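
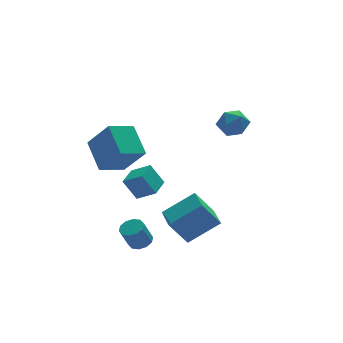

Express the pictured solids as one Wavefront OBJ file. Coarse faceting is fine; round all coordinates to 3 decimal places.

v -2.368 -3.797 -2.536
v -0.828 -3.964 -1.472
v -2.183 -2.38 -2.583
v -0.642 -2.547 -1.518
v -1.498 -3.953 -3.822
v 0.043 -4.12 -2.757
v -1.312 -2.536 -3.868
v 0.228 -2.703 -2.804
v -3.53 -3.3 -3.657
v -3.032 -3.071 -3.413
v -3.511 -3.212 -2.3
v -4.01 -3.44 -2.543
v -3.266 -2.791 -3.478
v -3.746 -2.932 -2.365
v -3.601 -2.706 -3.612
v -4.081 -2.846 -2.499
v -3.909 -2.847 -3.763
v -4.389 -2.988 -2.65
v -4.073 -3.161 -3.873
v -4.552 -3.302 -2.76
v -4.029 -3.528 -3.9
v -4.508 -3.669 -2.787
v -3.794 -3.808 -3.835
v -4.274 -3.949 -2.722
v -3.459 -3.894 -3.701
v -3.939 -4.034 -2.588
v -3.151 -3.752 -3.55
v -3.631 -3.893 -2.437
v -2.988 -3.438 -3.44
v -3.467 -3.579 -2.327
v -3.07 0.837 -0.244
v -3.142 2.412 0.797
v -3.85 1.791 -1.742
v -3.922 3.367 -0.701
v -1.698 1.213 -0.719
v -1.77 2.789 0.322
v -2.478 2.168 -2.217
v -2.55 3.743 -1.176
v 2.202 1.14 1.176
v 2.93 0.892 0.764
v 1.81 -0.212 1.296
v 2.538 -0.46 0.884
v 2.585 -0.12 1.686
v 2.827 0.715 1.613
v 1.913 -0.035 0.447
v 2.155 0.8 0.374
v 2.751 0.166 0.314
v 3.167 0.113 1.079
v 1.573 0.567 0.981
v 1.989 0.514 1.746
v -2.387 0.606 -3.37
v -1.652 -0.048 -2.775
v -2.957 0.967 -2.271
v -2.221 0.313 -1.675
v -1.639 1.527 -3.285
v -0.903 0.873 -2.689
v -2.208 1.888 -2.185
v -1.473 1.234 -1.59
f 2 4 1
f 5 2 1
f 1 4 3
f 3 5 1
f 2 8 4
f 6 2 5
f 6 8 2
f 4 8 3
f 7 5 3
f 3 8 7
f 7 6 5
f 8 6 7
f 10 9 13
f 10 13 11
f 11 13 14
f 11 14 12
f 13 9 15
f 13 15 14
f 14 15 16
f 14 16 12
f 15 9 17
f 15 17 16
f 16 17 18
f 16 18 12
f 17 9 19
f 17 19 18
f 18 19 20
f 18 20 12
f 19 9 21
f 19 21 20
f 20 21 22
f 20 22 12
f 21 9 23
f 21 23 22
f 22 23 24
f 22 24 12
f 23 9 25
f 23 25 24
f 24 25 26
f 24 26 12
f 25 9 27
f 25 27 26
f 26 27 28
f 26 28 12
f 27 9 29
f 27 29 28
f 28 29 30
f 28 30 12
f 29 9 10
f 29 10 30
f 30 10 11
f 30 11 12
f 32 34 31
f 35 32 31
f 31 34 33
f 33 35 31
f 32 38 34
f 36 32 35
f 36 38 32
f 34 38 33
f 37 35 33
f 33 38 37
f 37 36 35
f 38 36 37
f 39 50 44
f 39 44 40
f 39 40 46
f 39 46 49
f 39 49 50
f 40 44 48
f 44 50 43
f 50 49 41
f 49 46 45
f 46 40 47
f 42 48 43
f 42 43 41
f 42 41 45
f 42 45 47
f 42 47 48
f 43 48 44
f 41 43 50
f 45 41 49
f 47 45 46
f 48 47 40
f 52 54 51
f 55 52 51
f 51 54 53
f 53 55 51
f 52 58 54
f 56 52 55
f 56 58 52
f 54 58 53
f 57 55 53
f 53 58 57
f 57 56 55
f 58 56 57



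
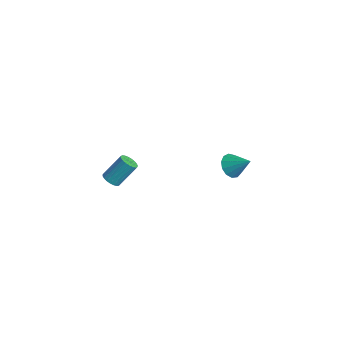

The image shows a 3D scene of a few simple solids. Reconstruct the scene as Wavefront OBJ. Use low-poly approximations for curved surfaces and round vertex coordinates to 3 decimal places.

v 2.945 3.707 -4.198
v 3.41 3.052 -4.299
v 3.935 4.273 -3.302
v 3.534 3.349 -4.623
v 3.47 3.759 -4.812
v 3.24 4.153 -4.806
v 2.916 4.406 -4.607
v 2.601 4.436 -4.278
v 2.395 4.235 -3.924
v 2.364 3.867 -3.656
v 2.517 3.448 -3.561
v 2.806 3.111 -3.667
v 3.139 2.963 -3.943
v 3.423 -4.065 -1.398
v 3.684 -4.46 -1.118
v 3.877 -3.471 0.098
v 3.617 -3.075 -0.182
v 3.857 -4.358 -1.229
v 4.05 -3.369 -0.012
v 3.954 -4.205 -1.368
v 4.147 -3.216 -0.151
v 3.96 -4.028 -1.513
v 4.153 -3.039 -0.296
v 3.873 -3.858 -1.638
v 4.066 -2.869 -0.421
v 3.709 -3.723 -1.722
v 3.902 -2.734 -0.505
v 3.495 -3.647 -1.749
v 3.688 -2.658 -0.532
v 3.268 -3.643 -1.716
v 3.461 -2.654 -0.499
v 3.069 -3.713 -1.628
v 3.262 -2.723 -0.411
v 2.931 -3.843 -1.501
v 3.124 -2.853 -0.284
v 2.878 -4.011 -1.355
v 3.071 -3.022 -0.138
v 2.919 -4.189 -1.217
v 3.112 -3.2 -0.001
v 3.048 -4.345 -1.111
v 3.241 -3.356 0.106
v 3.241 -4.453 -1.054
v 3.434 -3.464 0.163
v 3.466 -4.493 -1.057
v 3.66 -3.504 0.16
f 2 1 4
f 2 4 3
f 4 1 5
f 4 5 3
f 5 1 6
f 5 6 3
f 6 1 7
f 6 7 3
f 7 1 8
f 7 8 3
f 8 1 9
f 8 9 3
f 9 1 10
f 9 10 3
f 10 1 11
f 10 11 3
f 11 1 12
f 11 12 3
f 12 1 13
f 12 13 3
f 13 1 2
f 13 2 3
f 15 14 18
f 15 18 16
f 16 18 19
f 16 19 17
f 18 14 20
f 18 20 19
f 19 20 21
f 19 21 17
f 20 14 22
f 20 22 21
f 21 22 23
f 21 23 17
f 22 14 24
f 22 24 23
f 23 24 25
f 23 25 17
f 24 14 26
f 24 26 25
f 25 26 27
f 25 27 17
f 26 14 28
f 26 28 27
f 27 28 29
f 27 29 17
f 28 14 30
f 28 30 29
f 29 30 31
f 29 31 17
f 30 14 32
f 30 32 31
f 31 32 33
f 31 33 17
f 32 14 34
f 32 34 33
f 33 34 35
f 33 35 17
f 34 14 36
f 34 36 35
f 35 36 37
f 35 37 17
f 36 14 38
f 36 38 37
f 37 38 39
f 37 39 17
f 38 14 40
f 38 40 39
f 39 40 41
f 39 41 17
f 40 14 42
f 40 42 41
f 41 42 43
f 41 43 17
f 42 14 44
f 42 44 43
f 43 44 45
f 43 45 17
f 44 14 15
f 44 15 45
f 45 15 16
f 45 16 17



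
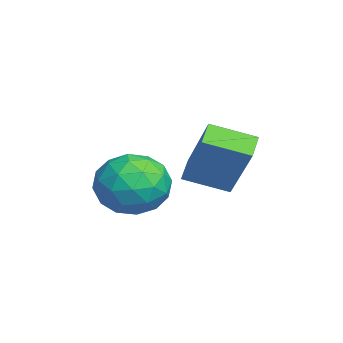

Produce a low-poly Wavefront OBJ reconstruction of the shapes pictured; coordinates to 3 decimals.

v -0.304 2.106 1.114
v 0.651 2.478 0.797
v 0.449 0.642 1.663
v 1.404 1.014 1.346
v 0.904 1.463 2.182
v 0.438 2.368 1.843
v 0.662 0.752 0.617
v 0.196 1.657 0.278
v 1.247 1.642 0.49
v 1.397 2.081 1.457
v -0.297 1.039 1.003
v -0.147 1.478 1.97
v 0.107 2.421 0.908
v 0.993 0.699 1.552
v 0.699 0.963 2.044
v 1.26 1.182 1.857
v -0.018 2.356 1.522
v 0.544 2.574 1.336
v 0.692 1.978 2.15
v 0.556 0.546 1.124
v 1.118 0.764 0.938
v -0.16 1.938 0.603
v 0.401 2.157 0.416
v 0.408 1.142 0.31
v 1.019 2.148 0.541
v 1.462 1.287 0.863
v 1.025 1.133 0.435
v 0.752 1.665 0.236
v 1.107 2.406 1.109
v 1.55 1.545 1.431
v 1.256 1.809 1.923
v 0.982 2.341 1.724
v 1.458 1.914 0.929
v -0.45 1.575 1.029
v -0.007 0.714 1.351
v 0.118 0.779 0.736
v -0.156 1.311 0.537
v -0.362 1.833 1.597
v 0.081 0.972 1.919
v 0.348 1.455 2.224
v 0.075 1.987 2.025
v -0.358 1.206 1.531
v -0.82 4.184 0.346
v -0.975 2.888 0.794
v -1.524 4.407 0.747
v -1.679 3.111 1.195
v 0.319 4.649 2.085
v 0.164 3.353 2.533
v -0.385 4.872 2.486
v -0.54 3.576 2.934
f 1 38 17
f 38 12 41
f 17 41 6
f 38 41 17
f 1 17 13
f 17 6 18
f 13 18 2
f 17 18 13
f 1 13 22
f 13 2 23
f 22 23 8
f 13 23 22
f 1 22 34
f 22 8 37
f 34 37 11
f 22 37 34
f 1 34 38
f 34 11 42
f 38 42 12
f 34 42 38
f 2 18 29
f 18 6 32
f 29 32 10
f 18 32 29
f 6 41 19
f 41 12 40
f 19 40 5
f 41 40 19
f 12 42 39
f 42 11 35
f 39 35 3
f 42 35 39
f 11 37 36
f 37 8 24
f 36 24 7
f 37 24 36
f 8 23 28
f 23 2 25
f 28 25 9
f 23 25 28
f 4 30 16
f 30 10 31
f 16 31 5
f 30 31 16
f 4 16 14
f 16 5 15
f 14 15 3
f 16 15 14
f 4 14 21
f 14 3 20
f 21 20 7
f 14 20 21
f 4 21 26
f 21 7 27
f 26 27 9
f 21 27 26
f 4 26 30
f 26 9 33
f 30 33 10
f 26 33 30
f 5 31 19
f 31 10 32
f 19 32 6
f 31 32 19
f 3 15 39
f 15 5 40
f 39 40 12
f 15 40 39
f 7 20 36
f 20 3 35
f 36 35 11
f 20 35 36
f 9 27 28
f 27 7 24
f 28 24 8
f 27 24 28
f 10 33 29
f 33 9 25
f 29 25 2
f 33 25 29
f 44 46 43
f 47 44 43
f 43 46 45
f 45 47 43
f 44 50 46
f 48 44 47
f 48 50 44
f 46 50 45
f 49 47 45
f 45 50 49
f 49 48 47
f 50 48 49



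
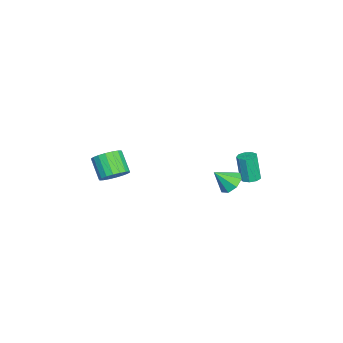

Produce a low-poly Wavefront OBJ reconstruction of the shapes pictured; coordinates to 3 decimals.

v 2.685 3.165 -1.665
v 3.386 3.549 -1.483
v 2.935 2.255 -0.715
v 2.901 3.764 -1.149
v 2.289 3.629 -1.117
v 1.909 3.222 -1.406
v 1.983 2.782 -1.847
v 2.468 2.566 -2.182
v 3.08 2.702 -2.214
v 3.461 3.108 -1.924
v 0.701 4.091 -2.694
v 1.142 3.7 -2.687
v 0.88 3.437 -1.038
v 0.439 3.829 -1.046
v 1.284 4.069 -2.605
v 1.022 3.806 -0.957
v 1.153 4.448 -2.566
v 0.891 4.186 -0.917
v 0.81 4.661 -2.586
v 0.548 4.398 -0.937
v 0.417 4.607 -2.657
v 0.155 4.344 -1.009
v 0.156 4.312 -2.746
v -0.106 4.049 -1.097
v 0.151 3.913 -2.81
v -0.111 3.651 -1.161
v 0.402 3.598 -2.82
v 0.141 3.336 -1.172
v 0.794 3.514 -2.772
v 0.532 3.251 -1.123
v 3.113 -3.142 -1.377
v 3.717 -3.765 -1.179
v 2.791 -4.341 -0.165
v 2.187 -3.718 -0.363
v 3.808 -3.471 -0.929
v 2.882 -4.048 0.085
v 3.762 -3.113 -0.768
v 2.835 -3.689 0.246
v 3.587 -2.76 -0.727
v 2.66 -3.336 0.287
v 3.318 -2.482 -0.815
v 2.391 -3.059 0.199
v 3.009 -2.336 -1.015
v 2.082 -2.912 -0
v 2.72 -2.349 -1.286
v 1.793 -2.925 -0.271
v 2.509 -2.519 -1.575
v 1.583 -3.095 -0.561
v 2.418 -2.812 -1.825
v 1.492 -3.389 -0.811
v 2.465 -3.171 -1.986
v 1.538 -3.747 -0.972
v 2.64 -3.524 -2.027
v 1.713 -4.1 -1.013
v 2.909 -3.801 -1.939
v 1.982 -4.378 -0.925
v 3.218 -3.948 -1.74
v 2.291 -4.524 -0.725
v 3.507 -3.935 -1.469
v 2.58 -4.511 -0.454
f 2 1 4
f 2 4 3
f 4 1 5
f 4 5 3
f 5 1 6
f 5 6 3
f 6 1 7
f 6 7 3
f 7 1 8
f 7 8 3
f 8 1 9
f 8 9 3
f 9 1 10
f 9 10 3
f 10 1 2
f 10 2 3
f 12 11 15
f 12 15 13
f 13 15 16
f 13 16 14
f 15 11 17
f 15 17 16
f 16 17 18
f 16 18 14
f 17 11 19
f 17 19 18
f 18 19 20
f 18 20 14
f 19 11 21
f 19 21 20
f 20 21 22
f 20 22 14
f 21 11 23
f 21 23 22
f 22 23 24
f 22 24 14
f 23 11 25
f 23 25 24
f 24 25 26
f 24 26 14
f 25 11 27
f 25 27 26
f 26 27 28
f 26 28 14
f 27 11 29
f 27 29 28
f 28 29 30
f 28 30 14
f 29 11 12
f 29 12 30
f 30 12 13
f 30 13 14
f 32 31 35
f 32 35 33
f 33 35 36
f 33 36 34
f 35 31 37
f 35 37 36
f 36 37 38
f 36 38 34
f 37 31 39
f 37 39 38
f 38 39 40
f 38 40 34
f 39 31 41
f 39 41 40
f 40 41 42
f 40 42 34
f 41 31 43
f 41 43 42
f 42 43 44
f 42 44 34
f 43 31 45
f 43 45 44
f 44 45 46
f 44 46 34
f 45 31 47
f 45 47 46
f 46 47 48
f 46 48 34
f 47 31 49
f 47 49 48
f 48 49 50
f 48 50 34
f 49 31 51
f 49 51 50
f 50 51 52
f 50 52 34
f 51 31 53
f 51 53 52
f 52 53 54
f 52 54 34
f 53 31 55
f 53 55 54
f 54 55 56
f 54 56 34
f 55 31 57
f 55 57 56
f 56 57 58
f 56 58 34
f 57 31 59
f 57 59 58
f 58 59 60
f 58 60 34
f 59 31 32
f 59 32 60
f 60 32 33
f 60 33 34



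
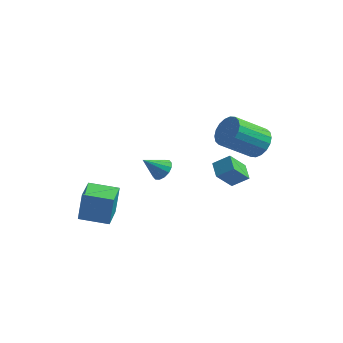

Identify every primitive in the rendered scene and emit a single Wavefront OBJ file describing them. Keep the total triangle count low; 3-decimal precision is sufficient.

v 0.953 0.469 -0.068
v 1.659 0.717 0.45
v 1.439 1.125 -1.041
v 2.144 1.373 -0.523
v 1.376 -0.213 -0.317
v 2.081 0.035 0.201
v 1.861 0.443 -1.29
v 2.567 0.691 -0.772
v -1.997 2.096 -2.478
v -1.535 1.743 -2.294
v -2.723 1.584 -1.642
v -1.515 2.003 -2.117
v -1.624 2.289 -2.036
v -1.832 2.522 -2.074
v -2.085 2.642 -2.221
v -2.315 2.615 -2.436
v -2.459 2.449 -2.663
v -2.48 2.189 -2.84
v -2.371 1.903 -2.92
v -2.162 1.67 -2.882
v -1.909 1.55 -2.736
v -1.68 1.577 -2.521
v -4.181 -2.31 -3.169
v -4.071 -2.051 -1.716
v -4.438 -1.042 -3.376
v -4.328 -0.783 -1.922
v -2.812 -2.057 -3.318
v -2.702 -1.798 -1.864
v -3.069 -0.789 -3.524
v -2.959 -0.53 -2.071
v 2.214 2.959 -0.128
v 2.853 2.595 0.236
v 1.684 1.678 1.372
v 1.046 2.041 1.008
v 2.808 2.898 0.434
v 1.639 1.981 1.57
v 2.645 3.213 0.521
v 1.477 2.296 1.657
v 2.398 3.478 0.48
v 1.229 2.561 1.616
v 2.113 3.639 0.318
v 0.945 2.722 1.454
v 1.849 3.666 0.067
v 0.68 2.749 1.203
v 1.657 3.553 -0.221
v 0.488 2.636 0.914
v 1.576 3.322 -0.492
v 0.407 2.405 0.644
v 1.621 3.019 -0.69
v 0.452 2.102 0.446
v 1.783 2.704 -0.777
v 0.615 1.787 0.359
v 2.031 2.439 -0.736
v 0.862 1.522 0.4
v 2.315 2.278 -0.574
v 1.147 1.361 0.562
v 2.58 2.251 -0.323
v 1.411 1.334 0.813
v 2.772 2.364 -0.034
v 1.603 1.447 1.101
f 2 4 1
f 5 2 1
f 1 4 3
f 3 5 1
f 2 8 4
f 6 2 5
f 6 8 2
f 4 8 3
f 7 5 3
f 3 8 7
f 7 6 5
f 8 6 7
f 10 9 12
f 10 12 11
f 12 9 13
f 12 13 11
f 13 9 14
f 13 14 11
f 14 9 15
f 14 15 11
f 15 9 16
f 15 16 11
f 16 9 17
f 16 17 11
f 17 9 18
f 17 18 11
f 18 9 19
f 18 19 11
f 19 9 20
f 19 20 11
f 20 9 21
f 20 21 11
f 21 9 22
f 21 22 11
f 22 9 10
f 22 10 11
f 24 26 23
f 27 24 23
f 23 26 25
f 25 27 23
f 24 30 26
f 28 24 27
f 28 30 24
f 26 30 25
f 29 27 25
f 25 30 29
f 29 28 27
f 30 28 29
f 32 31 35
f 32 35 33
f 33 35 36
f 33 36 34
f 35 31 37
f 35 37 36
f 36 37 38
f 36 38 34
f 37 31 39
f 37 39 38
f 38 39 40
f 38 40 34
f 39 31 41
f 39 41 40
f 40 41 42
f 40 42 34
f 41 31 43
f 41 43 42
f 42 43 44
f 42 44 34
f 43 31 45
f 43 45 44
f 44 45 46
f 44 46 34
f 45 31 47
f 45 47 46
f 46 47 48
f 46 48 34
f 47 31 49
f 47 49 48
f 48 49 50
f 48 50 34
f 49 31 51
f 49 51 50
f 50 51 52
f 50 52 34
f 51 31 53
f 51 53 52
f 52 53 54
f 52 54 34
f 53 31 55
f 53 55 54
f 54 55 56
f 54 56 34
f 55 31 57
f 55 57 56
f 56 57 58
f 56 58 34
f 57 31 59
f 57 59 58
f 58 59 60
f 58 60 34
f 59 31 32
f 59 32 60
f 60 32 33
f 60 33 34



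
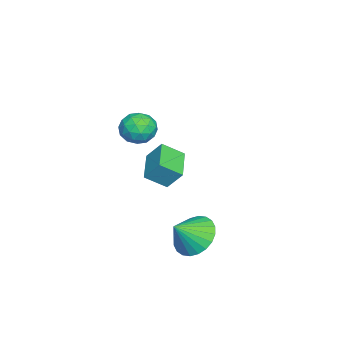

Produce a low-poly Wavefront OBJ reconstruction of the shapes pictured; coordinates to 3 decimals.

v 3.403 -0.386 -1.439
v 4.02 -0.7 -2.161
v 4.077 -1.034 -0.581
v 4.195 -0.369 -2.049
v 4.249 -0.041 -1.845
v 4.175 0.234 -1.578
v 3.983 0.415 -1.291
v 3.702 0.474 -1.026
v 3.376 0.402 -0.824
v 3.054 0.21 -0.716
v 2.785 -0.072 -0.718
v 2.61 -0.403 -0.83
v 2.556 -0.731 -1.034
v 2.63 -1.006 -1.3
v 2.822 -1.187 -1.588
v 3.103 -1.246 -1.853
v 3.429 -1.174 -2.055
v 3.751 -0.982 -2.163
v 1.309 -2.468 2.518
v 1.903 -2.421 3.051
v 0.997 -3.639 2.969
v 1.591 -3.592 3.502
v 0.95 -3.12 3.575
v 1.143 -2.397 3.296
v 1.757 -3.663 2.724
v 1.95 -2.94 2.445
v 2.18 -3.159 3.178
v 1.681 -2.824 3.704
v 1.219 -3.236 2.316
v 0.72 -2.901 2.842
v 1.633 -2.342 2.744
v 1.267 -3.718 3.276
v 0.89 -3.441 3.318
v 1.239 -3.413 3.632
v 1.186 -2.328 2.889
v 1.535 -2.3 3.202
v 0.975 -2.711 3.51
v 1.365 -3.76 2.818
v 1.714 -3.732 3.131
v 1.661 -2.647 2.388
v 2.01 -2.619 2.702
v 1.925 -3.349 2.51
v 2.145 -2.748 3.133
v 1.962 -3.436 3.398
v 2.06 -3.478 2.941
v 2.173 -3.053 2.777
v 1.852 -2.551 3.442
v 1.668 -3.239 3.707
v 1.292 -2.962 3.75
v 1.405 -2.536 3.586
v 2.015 -2.985 3.517
v 1.232 -2.821 2.313
v 1.048 -3.509 2.578
v 1.495 -3.524 2.434
v 1.608 -3.098 2.27
v 0.938 -2.624 2.622
v 0.755 -3.312 2.887
v 0.727 -3.007 3.243
v 0.84 -2.582 3.079
v 0.885 -3.075 2.503
v -2.219 -2.671 -1.138
v -1.9 -3.546 -0.499
v -2.111 -2.006 -0.282
v -1.791 -2.881 0.357
v -0.769 -2.419 -1.517
v -0.449 -3.294 -0.878
v -0.66 -1.754 -0.661
v -0.341 -2.629 -0.022
f 2 1 4
f 2 4 3
f 4 1 5
f 4 5 3
f 5 1 6
f 5 6 3
f 6 1 7
f 6 7 3
f 7 1 8
f 7 8 3
f 8 1 9
f 8 9 3
f 9 1 10
f 9 10 3
f 10 1 11
f 10 11 3
f 11 1 12
f 11 12 3
f 12 1 13
f 12 13 3
f 13 1 14
f 13 14 3
f 14 1 15
f 14 15 3
f 15 1 16
f 15 16 3
f 16 1 17
f 16 17 3
f 17 1 18
f 17 18 3
f 18 1 2
f 18 2 3
f 19 56 35
f 56 30 59
f 35 59 24
f 56 59 35
f 19 35 31
f 35 24 36
f 31 36 20
f 35 36 31
f 19 31 40
f 31 20 41
f 40 41 26
f 31 41 40
f 19 40 52
f 40 26 55
f 52 55 29
f 40 55 52
f 19 52 56
f 52 29 60
f 56 60 30
f 52 60 56
f 20 36 47
f 36 24 50
f 47 50 28
f 36 50 47
f 24 59 37
f 59 30 58
f 37 58 23
f 59 58 37
f 30 60 57
f 60 29 53
f 57 53 21
f 60 53 57
f 29 55 54
f 55 26 42
f 54 42 25
f 55 42 54
f 26 41 46
f 41 20 43
f 46 43 27
f 41 43 46
f 22 48 34
f 48 28 49
f 34 49 23
f 48 49 34
f 22 34 32
f 34 23 33
f 32 33 21
f 34 33 32
f 22 32 39
f 32 21 38
f 39 38 25
f 32 38 39
f 22 39 44
f 39 25 45
f 44 45 27
f 39 45 44
f 22 44 48
f 44 27 51
f 48 51 28
f 44 51 48
f 23 49 37
f 49 28 50
f 37 50 24
f 49 50 37
f 21 33 57
f 33 23 58
f 57 58 30
f 33 58 57
f 25 38 54
f 38 21 53
f 54 53 29
f 38 53 54
f 27 45 46
f 45 25 42
f 46 42 26
f 45 42 46
f 28 51 47
f 51 27 43
f 47 43 20
f 51 43 47
f 62 64 61
f 65 62 61
f 61 64 63
f 63 65 61
f 62 68 64
f 66 62 65
f 66 68 62
f 64 68 63
f 67 65 63
f 63 68 67
f 67 66 65
f 68 66 67



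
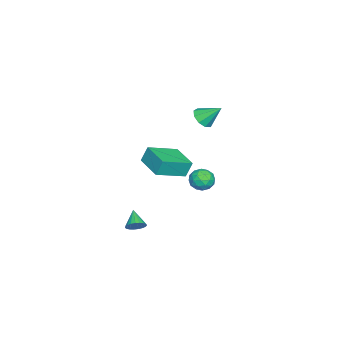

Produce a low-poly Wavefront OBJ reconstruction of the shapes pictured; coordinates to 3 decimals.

v 1.383 -1.67 1.692
v 1.205 -1.384 2.549
v 0.182 -0.573 1.076
v 0.003 -0.287 1.932
v 2.477 -0.553 1.548
v 2.298 -0.267 2.404
v 1.275 0.544 0.931
v 1.097 0.83 1.788
v -1.084 0.652 -1.495
v -0.809 0.199 -1.032
v -1.931 0.881 -0.768
v -1.656 0.428 -0.305
v -1.322 1.031 -0.447
v -0.799 0.89 -0.896
v -1.941 0.19 -0.904
v -1.418 0.049 -1.353
v -1.339 -0.087 -0.666
v -0.956 0.433 -0.384
v -1.784 0.647 -1.416
v -1.401 1.167 -1.134
v -0.872 0.405 -1.327
v -1.868 0.675 -0.473
v -1.672 1.029 -0.556
v -1.51 0.763 -0.284
v -0.866 0.812 -1.248
v -0.704 0.545 -0.975
v -1.006 1.035 -0.632
v -2.036 0.535 -0.825
v -1.874 0.268 -0.552
v -1.23 0.317 -1.516
v -1.068 0.051 -1.244
v -1.734 0.045 -1.168
v -1.022 -0.029 -0.84
v -1.52 0.105 -0.413
v -1.687 -0.034 -0.765
v -1.38 -0.117 -1.029
v -0.797 0.276 -0.674
v -1.295 0.411 -0.247
v -1.099 0.766 -0.33
v -0.791 0.683 -0.595
v -1.108 0.108 -0.459
v -1.445 0.669 -1.553
v -1.943 0.804 -1.126
v -1.949 0.397 -1.205
v -1.641 0.314 -1.47
v -1.22 0.975 -1.387
v -1.718 1.109 -0.96
v -1.36 1.197 -0.771
v -1.053 1.114 -1.035
v -1.632 0.972 -1.341
v 4.048 -1.017 -1.165
v 4.334 -1.445 -1.089
v 3.312 -1.403 -0.575
v 4.398 -1.318 -0.926
v 4.402 -1.14 -0.804
v 4.345 -0.94 -0.745
v 4.236 -0.753 -0.758
v 4.095 -0.612 -0.842
v 3.946 -0.541 -0.981
v 3.815 -0.552 -1.152
v 3.724 -0.644 -1.326
v 3.689 -0.8 -1.472
v 3.716 -0.993 -1.564
v 3.801 -1.191 -1.588
v 3.928 -1.358 -1.539
v 4.076 -1.466 -1.425
v 4.22 -1.497 -1.266
v -3.045 0.059 2.507
v -2.366 0.049 2.542
v -3.075 1.001 3.373
v -2.504 0.347 2.213
v -2.895 0.51 2.021
v -3.356 0.462 2.057
v -3.672 0.226 2.304
v -3.694 -0.089 2.646
v -3.413 -0.335 2.923
v -2.959 -0.396 3.005
v -2.546 -0.245 2.855
f 2 4 1
f 5 2 1
f 1 4 3
f 3 5 1
f 2 8 4
f 6 2 5
f 6 8 2
f 4 8 3
f 7 5 3
f 3 8 7
f 7 6 5
f 8 6 7
f 9 46 25
f 46 20 49
f 25 49 14
f 46 49 25
f 9 25 21
f 25 14 26
f 21 26 10
f 25 26 21
f 9 21 30
f 21 10 31
f 30 31 16
f 21 31 30
f 9 30 42
f 30 16 45
f 42 45 19
f 30 45 42
f 9 42 46
f 42 19 50
f 46 50 20
f 42 50 46
f 10 26 37
f 26 14 40
f 37 40 18
f 26 40 37
f 14 49 27
f 49 20 48
f 27 48 13
f 49 48 27
f 20 50 47
f 50 19 43
f 47 43 11
f 50 43 47
f 19 45 44
f 45 16 32
f 44 32 15
f 45 32 44
f 16 31 36
f 31 10 33
f 36 33 17
f 31 33 36
f 12 38 24
f 38 18 39
f 24 39 13
f 38 39 24
f 12 24 22
f 24 13 23
f 22 23 11
f 24 23 22
f 12 22 29
f 22 11 28
f 29 28 15
f 22 28 29
f 12 29 34
f 29 15 35
f 34 35 17
f 29 35 34
f 12 34 38
f 34 17 41
f 38 41 18
f 34 41 38
f 13 39 27
f 39 18 40
f 27 40 14
f 39 40 27
f 11 23 47
f 23 13 48
f 47 48 20
f 23 48 47
f 15 28 44
f 28 11 43
f 44 43 19
f 28 43 44
f 17 35 36
f 35 15 32
f 36 32 16
f 35 32 36
f 18 41 37
f 41 17 33
f 37 33 10
f 41 33 37
f 52 51 54
f 52 54 53
f 54 51 55
f 54 55 53
f 55 51 56
f 55 56 53
f 56 51 57
f 56 57 53
f 57 51 58
f 57 58 53
f 58 51 59
f 58 59 53
f 59 51 60
f 59 60 53
f 60 51 61
f 60 61 53
f 61 51 62
f 61 62 53
f 62 51 63
f 62 63 53
f 63 51 64
f 63 64 53
f 64 51 65
f 64 65 53
f 65 51 66
f 65 66 53
f 66 51 67
f 66 67 53
f 67 51 52
f 67 52 53
f 69 68 71
f 69 71 70
f 71 68 72
f 71 72 70
f 72 68 73
f 72 73 70
f 73 68 74
f 73 74 70
f 74 68 75
f 74 75 70
f 75 68 76
f 75 76 70
f 76 68 77
f 76 77 70
f 77 68 78
f 77 78 70
f 78 68 69
f 78 69 70



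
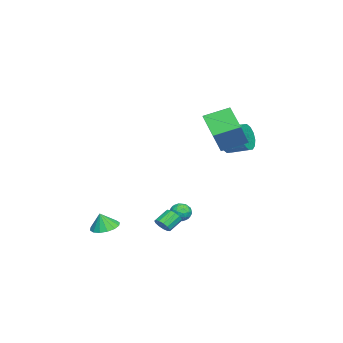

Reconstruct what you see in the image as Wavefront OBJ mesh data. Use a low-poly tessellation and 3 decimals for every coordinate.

v -0.056 3.534 1.977
v -1.515 2.605 3.002
v -0.586 5.049 2.596
v -2.045 4.12 3.621
v 1.205 3.32 3.579
v -0.254 2.391 4.604
v 0.675 4.835 4.198
v -0.784 3.906 5.223
v -2.55 0.95 -3.603
v -1.988 1.384 -3.793
v -1.992 0.016 -4.087
v -1.43 0.45 -4.277
v -1.554 0.299 -3.568
v -1.899 0.876 -3.269
v -2.081 0.524 -4.611
v -2.426 1.101 -4.312
v -1.698 1.121 -4.417
v -1.372 0.982 -3.772
v -2.608 0.418 -4.108
v -2.282 0.279 -3.463
v -2.318 1.249 -3.656
v -1.662 0.151 -4.224
v -1.735 0.062 -3.807
v -1.404 0.317 -3.919
v -2.266 0.95 -3.347
v -1.935 1.206 -3.459
v -1.68 0.568 -3.327
v -2.045 0.194 -4.421
v -1.714 0.45 -4.533
v -2.576 1.083 -3.961
v -2.245 1.338 -4.073
v -2.3 0.832 -4.553
v -1.817 1.35 -4.134
v -1.489 0.801 -4.418
v -1.872 0.844 -4.615
v -2.075 1.183 -4.439
v -1.625 1.268 -3.755
v -1.297 0.719 -4.039
v -1.37 0.63 -3.622
v -1.573 0.969 -3.447
v -1.455 1.113 -4.121
v -2.683 0.681 -3.841
v -2.355 0.132 -4.125
v -2.407 0.431 -4.433
v -2.61 0.77 -4.258
v -2.491 0.599 -3.462
v -2.163 0.05 -3.746
v -1.905 0.217 -3.441
v -2.108 0.556 -3.265
v -2.525 0.287 -3.759
v 1.614 0.44 -3.656
v 1.944 0.321 -3.169
v 1.237 0.862 -2.558
v 0.906 0.98 -3.044
v 2.059 0.614 -3.294
v 1.352 1.154 -2.682
v 2.033 0.851 -3.534
v 1.326 1.391 -2.922
v 1.874 0.957 -3.812
v 1.167 1.498 -3.2
v 1.632 0.899 -4.041
v 0.925 1.44 -3.429
v 1.384 0.696 -4.147
v 0.677 1.236 -3.536
v 1.209 0.411 -4.098
v 0.502 0.951 -3.486
v 1.163 0.135 -3.908
v 0.455 0.676 -3.296
v 1.259 -0.044 -3.638
v 0.552 0.496 -3.026
v 1.468 -0.07 -3.374
v 0.761 0.471 -2.762
v 1.724 0.067 -3.199
v 1.016 0.607 -2.587
v -3.838 3.055 1.572
v -3.367 2.718 2.436
v -3.171 4.108 2.871
v -3.642 4.445 2.008
v -2.972 2.775 2.075
v -2.776 4.165 2.51
v -2.809 2.907 1.579
v -2.612 4.298 2.015
v -2.921 3.079 1.082
v -2.725 4.469 1.517
v -3.28 3.244 0.716
v -3.084 4.635 1.151
v -3.788 3.359 0.579
v -3.592 4.749 1.014
v -4.309 3.392 0.709
v -4.113 4.782 1.144
v -4.704 3.335 1.07
v -4.508 4.725 1.505
v -4.868 3.202 1.565
v -4.671 4.593 2.001
v -4.755 3.031 2.063
v -4.559 4.421 2.498
v -4.396 2.865 2.429
v -4.2 4.256 2.864
v -3.888 2.751 2.566
v -3.692 4.141 3.001
v 2.837 -2.675 -3.518
v 3.364 -1.949 -3.44
v 3.023 -2.925 -2.442
v 2.936 -1.8 -3.331
v 2.482 -1.885 -3.272
v 2.123 -2.182 -3.28
v 1.955 -2.611 -3.351
v 2.024 -3.057 -3.466
v 2.31 -3.4 -3.596
v 2.738 -3.549 -3.705
v 3.192 -3.464 -3.763
v 3.552 -3.167 -3.756
v 3.719 -2.739 -3.685
v 3.65 -2.293 -3.569
f 2 4 1
f 5 2 1
f 1 4 3
f 3 5 1
f 2 8 4
f 6 2 5
f 6 8 2
f 4 8 3
f 7 5 3
f 3 8 7
f 7 6 5
f 8 6 7
f 9 46 25
f 46 20 49
f 25 49 14
f 46 49 25
f 9 25 21
f 25 14 26
f 21 26 10
f 25 26 21
f 9 21 30
f 21 10 31
f 30 31 16
f 21 31 30
f 9 30 42
f 30 16 45
f 42 45 19
f 30 45 42
f 9 42 46
f 42 19 50
f 46 50 20
f 42 50 46
f 10 26 37
f 26 14 40
f 37 40 18
f 26 40 37
f 14 49 27
f 49 20 48
f 27 48 13
f 49 48 27
f 20 50 47
f 50 19 43
f 47 43 11
f 50 43 47
f 19 45 44
f 45 16 32
f 44 32 15
f 45 32 44
f 16 31 36
f 31 10 33
f 36 33 17
f 31 33 36
f 12 38 24
f 38 18 39
f 24 39 13
f 38 39 24
f 12 24 22
f 24 13 23
f 22 23 11
f 24 23 22
f 12 22 29
f 22 11 28
f 29 28 15
f 22 28 29
f 12 29 34
f 29 15 35
f 34 35 17
f 29 35 34
f 12 34 38
f 34 17 41
f 38 41 18
f 34 41 38
f 13 39 27
f 39 18 40
f 27 40 14
f 39 40 27
f 11 23 47
f 23 13 48
f 47 48 20
f 23 48 47
f 15 28 44
f 28 11 43
f 44 43 19
f 28 43 44
f 17 35 36
f 35 15 32
f 36 32 16
f 35 32 36
f 18 41 37
f 41 17 33
f 37 33 10
f 41 33 37
f 52 51 55
f 52 55 53
f 53 55 56
f 53 56 54
f 55 51 57
f 55 57 56
f 56 57 58
f 56 58 54
f 57 51 59
f 57 59 58
f 58 59 60
f 58 60 54
f 59 51 61
f 59 61 60
f 60 61 62
f 60 62 54
f 61 51 63
f 61 63 62
f 62 63 64
f 62 64 54
f 63 51 65
f 63 65 64
f 64 65 66
f 64 66 54
f 65 51 67
f 65 67 66
f 66 67 68
f 66 68 54
f 67 51 69
f 67 69 68
f 68 69 70
f 68 70 54
f 69 51 71
f 69 71 70
f 70 71 72
f 70 72 54
f 71 51 73
f 71 73 72
f 72 73 74
f 72 74 54
f 73 51 52
f 73 52 74
f 74 52 53
f 74 53 54
f 76 75 79
f 76 79 77
f 77 79 80
f 77 80 78
f 79 75 81
f 79 81 80
f 80 81 82
f 80 82 78
f 81 75 83
f 81 83 82
f 82 83 84
f 82 84 78
f 83 75 85
f 83 85 84
f 84 85 86
f 84 86 78
f 85 75 87
f 85 87 86
f 86 87 88
f 86 88 78
f 87 75 89
f 87 89 88
f 88 89 90
f 88 90 78
f 89 75 91
f 89 91 90
f 90 91 92
f 90 92 78
f 91 75 93
f 91 93 92
f 92 93 94
f 92 94 78
f 93 75 95
f 93 95 94
f 94 95 96
f 94 96 78
f 95 75 97
f 95 97 96
f 96 97 98
f 96 98 78
f 97 75 99
f 97 99 98
f 98 99 100
f 98 100 78
f 99 75 76
f 99 76 100
f 100 76 77
f 100 77 78
f 102 101 104
f 102 104 103
f 104 101 105
f 104 105 103
f 105 101 106
f 105 106 103
f 106 101 107
f 106 107 103
f 107 101 108
f 107 108 103
f 108 101 109
f 108 109 103
f 109 101 110
f 109 110 103
f 110 101 111
f 110 111 103
f 111 101 112
f 111 112 103
f 112 101 113
f 112 113 103
f 113 101 114
f 113 114 103
f 114 101 102
f 114 102 103



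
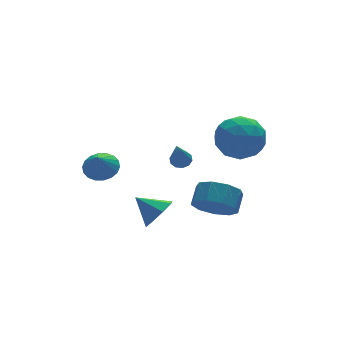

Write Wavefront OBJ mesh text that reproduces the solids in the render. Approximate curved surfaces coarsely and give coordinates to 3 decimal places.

v -3.434 3.206 0.432
v -2.91 3.721 0.86
v -3.806 2.774 1.408
v -3.226 3.927 0.83
v -3.583 3.991 0.722
v -3.91 3.899 0.557
v -4.143 3.669 0.366
v -4.236 3.348 0.189
v -4.17 2.999 0.06
v -3.958 2.69 0.005
v -3.642 2.484 0.034
v -3.285 2.421 0.142
v -2.958 2.513 0.308
v -2.725 2.742 0.498
v -2.632 3.063 0.675
v -2.698 3.412 0.804
v -0.582 0.992 1.374
v -0.182 0.675 1.369
v -1.218 0.168 2.926
v -0.102 0.93 1.537
v -0.206 1.208 1.642
v -0.453 1.404 1.645
v -0.749 1.443 1.544
v -0.981 1.309 1.378
v -1.061 1.055 1.21
v -0.957 0.776 1.105
v -0.71 0.58 1.102
v -0.414 0.542 1.203
v 1.281 1 3.027
v 2.405 1.479 2.759
v 1.715 -0.639 1.921
v 2.839 -0.16 1.653
v 2.582 -0.537 2.817
v 2.313 0.476 3.501
v 1.807 0.364 1.179
v 1.538 1.377 1.863
v 2.73 1.086 1.617
v 3.209 0.529 2.629
v 0.911 0.311 2.051
v 1.39 -0.246 3.063
v 1.805 1.383 2.991
v 2.315 -0.543 1.689
v 2.164 -0.765 2.374
v 2.825 -0.483 2.217
v 1.751 0.793 3.427
v 2.412 1.075 3.269
v 2.516 -0.11 3.303
v 1.708 -0.235 1.411
v 2.369 0.047 1.253
v 1.295 1.323 2.463
v 1.956 1.605 2.306
v 1.604 0.95 1.377
v 2.657 1.434 2.161
v 2.912 0.471 1.511
v 2.305 0.779 1.232
v 2.147 1.374 1.634
v 2.938 1.107 2.757
v 3.194 0.144 2.106
v 3.042 -0.078 2.791
v 2.884 0.517 3.193
v 3.129 0.876 2.085
v 0.926 0.696 2.574
v 1.182 -0.267 1.923
v 1.236 0.323 1.487
v 1.078 0.918 1.889
v 1.208 0.369 3.169
v 1.463 -0.594 2.519
v 1.973 -0.534 3.046
v 1.815 0.061 3.448
v 0.991 -0.036 2.595
v -1.888 0.531 -1.548
v -1.24 1.17 -1.682
v -2.612 1.429 -0.772
v -1.743 1.188 -2.174
v -2.331 0.822 -2.299
v -2.66 0.285 -1.984
v -2.536 -0.108 -1.413
v -2.033 -0.127 -0.921
v -1.445 0.24 -0.796
v -1.116 0.777 -1.111
v 0.613 0.06 -1.635
v 1.204 -0.797 -1.314
v 1.819 -0.138 -0.684
v 1.227 0.72 -1.005
v 1.505 -0.494 -1.925
v 2.12 0.166 -1.295
v 1.389 0.068 -2.4
v 2.003 0.728 -1.77
v 0.909 0.627 -2.518
v 1.524 1.287 -1.888
v 0.291 0.92 -2.222
v 0.905 1.58 -1.592
v -0.177 0.811 -1.652
v 0.438 1.471 -1.021
v -0.275 0.351 -1.074
v 0.339 1.011 -0.443
v 0.042 -0.246 -0.758
v 0.657 0.414 -0.128
v 0.626 -0.699 -0.853
v 1.241 -0.039 -0.223
f 2 1 4
f 2 4 3
f 4 1 5
f 4 5 3
f 5 1 6
f 5 6 3
f 6 1 7
f 6 7 3
f 7 1 8
f 7 8 3
f 8 1 9
f 8 9 3
f 9 1 10
f 9 10 3
f 10 1 11
f 10 11 3
f 11 1 12
f 11 12 3
f 12 1 13
f 12 13 3
f 13 1 14
f 13 14 3
f 14 1 15
f 14 15 3
f 15 1 16
f 15 16 3
f 16 1 2
f 16 2 3
f 18 17 20
f 18 20 19
f 20 17 21
f 20 21 19
f 21 17 22
f 21 22 19
f 22 17 23
f 22 23 19
f 23 17 24
f 23 24 19
f 24 17 25
f 24 25 19
f 25 17 26
f 25 26 19
f 26 17 27
f 26 27 19
f 27 17 28
f 27 28 19
f 28 17 18
f 28 18 19
f 29 66 45
f 66 40 69
f 45 69 34
f 66 69 45
f 29 45 41
f 45 34 46
f 41 46 30
f 45 46 41
f 29 41 50
f 41 30 51
f 50 51 36
f 41 51 50
f 29 50 62
f 50 36 65
f 62 65 39
f 50 65 62
f 29 62 66
f 62 39 70
f 66 70 40
f 62 70 66
f 30 46 57
f 46 34 60
f 57 60 38
f 46 60 57
f 34 69 47
f 69 40 68
f 47 68 33
f 69 68 47
f 40 70 67
f 70 39 63
f 67 63 31
f 70 63 67
f 39 65 64
f 65 36 52
f 64 52 35
f 65 52 64
f 36 51 56
f 51 30 53
f 56 53 37
f 51 53 56
f 32 58 44
f 58 38 59
f 44 59 33
f 58 59 44
f 32 44 42
f 44 33 43
f 42 43 31
f 44 43 42
f 32 42 49
f 42 31 48
f 49 48 35
f 42 48 49
f 32 49 54
f 49 35 55
f 54 55 37
f 49 55 54
f 32 54 58
f 54 37 61
f 58 61 38
f 54 61 58
f 33 59 47
f 59 38 60
f 47 60 34
f 59 60 47
f 31 43 67
f 43 33 68
f 67 68 40
f 43 68 67
f 35 48 64
f 48 31 63
f 64 63 39
f 48 63 64
f 37 55 56
f 55 35 52
f 56 52 36
f 55 52 56
f 38 61 57
f 61 37 53
f 57 53 30
f 61 53 57
f 72 71 74
f 72 74 73
f 74 71 75
f 74 75 73
f 75 71 76
f 75 76 73
f 76 71 77
f 76 77 73
f 77 71 78
f 77 78 73
f 78 71 79
f 78 79 73
f 79 71 80
f 79 80 73
f 80 71 72
f 80 72 73
f 82 81 85
f 82 85 83
f 83 85 86
f 83 86 84
f 85 81 87
f 85 87 86
f 86 87 88
f 86 88 84
f 87 81 89
f 87 89 88
f 88 89 90
f 88 90 84
f 89 81 91
f 89 91 90
f 90 91 92
f 90 92 84
f 91 81 93
f 91 93 92
f 92 93 94
f 92 94 84
f 93 81 95
f 93 95 94
f 94 95 96
f 94 96 84
f 95 81 97
f 95 97 96
f 96 97 98
f 96 98 84
f 97 81 99
f 97 99 98
f 98 99 100
f 98 100 84
f 99 81 82
f 99 82 100
f 100 82 83
f 100 83 84



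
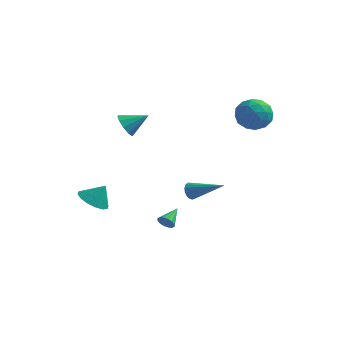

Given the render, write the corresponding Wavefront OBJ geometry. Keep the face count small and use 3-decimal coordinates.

v 2.019 3.419 3.438
v 2.728 4.047 3.941
v 3.212 3.033 2.239
v 3.921 3.661 2.742
v 3.599 2.744 3.196
v 2.862 2.983 3.938
v 3.078 4.097 2.242
v 2.341 4.336 2.984
v 3.382 4.466 3.202
v 3.705 3.63 3.792
v 2.235 3.45 2.388
v 2.558 2.614 2.978
v 2.269 3.767 3.795
v 3.671 3.313 2.385
v 3.482 2.774 2.652
v 3.899 3.144 2.948
v 2.348 3.142 3.793
v 2.764 3.511 4.089
v 3.277 2.745 3.651
v 3.176 3.569 2.091
v 3.592 3.938 2.387
v 2.041 3.936 3.232
v 2.458 4.306 3.528
v 2.663 4.335 2.529
v 3.07 4.382 3.656
v 3.771 4.156 2.951
v 3.276 4.412 2.658
v 2.842 4.552 3.093
v 3.26 3.891 4.003
v 3.961 3.664 3.298
v 3.772 3.125 3.565
v 3.339 3.266 4.001
v 3.644 4.137 3.568
v 1.979 3.416 2.882
v 2.68 3.189 2.177
v 2.601 3.814 2.179
v 2.168 3.955 2.615
v 2.169 2.924 3.229
v 2.87 2.698 2.524
v 3.098 2.528 3.087
v 2.664 2.668 3.522
v 2.296 2.943 2.612
v -3.813 -1.838 -1.746
v -3.144 -1.447 -2.26
v -3.247 -1.502 -0.754
v -3.469 -1.098 -2.192
v -3.886 -0.947 -2.005
v -4.284 -1.036 -1.748
v -4.555 -1.338 -1.491
v -4.628 -1.775 -1.301
v -4.482 -2.229 -1.231
v -4.157 -2.577 -1.299
v -3.74 -2.728 -1.487
v -3.343 -2.64 -1.743
v -3.071 -2.337 -2.001
v -2.999 -1.9 -2.19
v 1.27 -1.351 -0.356
v 1.443 -1.621 -0.79
v 3.09 -1.549 0.496
v 1.496 -1.374 -0.846
v 1.497 -1.122 -0.789
v 1.446 -0.922 -0.633
v 1.355 -0.82 -0.414
v 1.243 -0.84 -0.181
v 1.138 -0.977 0.011
v 1.063 -1.2 0.12
v 1.036 -1.457 0.119
v 1.062 -1.689 0.009
v 1.135 -1.844 -0.184
v 1.239 -1.886 -0.417
v 1.351 -1.806 -0.635
v -3.2 1.17 2.32
v -2.792 0.512 2.161
v -2.12 1.67 3.02
v -2.708 0.833 1.802
v -2.812 1.282 1.641
v -3.064 1.688 1.74
v -3.368 1.897 2.06
v -3.607 1.828 2.48
v -3.692 1.508 2.838
v -3.588 1.058 2.999
v -3.336 0.652 2.901
v -3.032 0.443 2.581
v -0.56 0.017 -3.765
v -0.376 -0.206 -3.344
v -0.34 1.123 -3.275
v -0.167 -0.177 -3.503
v -0.064 -0.096 -3.732
v -0.093 0.015 -3.97
v -0.248 0.126 -4.153
v -0.486 0.208 -4.231
v -0.744 0.239 -4.185
v -0.953 0.21 -4.026
v -1.056 0.129 -3.797
v -1.027 0.018 -3.559
v -0.872 -0.093 -3.376
v -0.634 -0.175 -3.298
f 1 38 17
f 38 12 41
f 17 41 6
f 38 41 17
f 1 17 13
f 17 6 18
f 13 18 2
f 17 18 13
f 1 13 22
f 13 2 23
f 22 23 8
f 13 23 22
f 1 22 34
f 22 8 37
f 34 37 11
f 22 37 34
f 1 34 38
f 34 11 42
f 38 42 12
f 34 42 38
f 2 18 29
f 18 6 32
f 29 32 10
f 18 32 29
f 6 41 19
f 41 12 40
f 19 40 5
f 41 40 19
f 12 42 39
f 42 11 35
f 39 35 3
f 42 35 39
f 11 37 36
f 37 8 24
f 36 24 7
f 37 24 36
f 8 23 28
f 23 2 25
f 28 25 9
f 23 25 28
f 4 30 16
f 30 10 31
f 16 31 5
f 30 31 16
f 4 16 14
f 16 5 15
f 14 15 3
f 16 15 14
f 4 14 21
f 14 3 20
f 21 20 7
f 14 20 21
f 4 21 26
f 21 7 27
f 26 27 9
f 21 27 26
f 4 26 30
f 26 9 33
f 30 33 10
f 26 33 30
f 5 31 19
f 31 10 32
f 19 32 6
f 31 32 19
f 3 15 39
f 15 5 40
f 39 40 12
f 15 40 39
f 7 20 36
f 20 3 35
f 36 35 11
f 20 35 36
f 9 27 28
f 27 7 24
f 28 24 8
f 27 24 28
f 10 33 29
f 33 9 25
f 29 25 2
f 33 25 29
f 44 43 46
f 44 46 45
f 46 43 47
f 46 47 45
f 47 43 48
f 47 48 45
f 48 43 49
f 48 49 45
f 49 43 50
f 49 50 45
f 50 43 51
f 50 51 45
f 51 43 52
f 51 52 45
f 52 43 53
f 52 53 45
f 53 43 54
f 53 54 45
f 54 43 55
f 54 55 45
f 55 43 56
f 55 56 45
f 56 43 44
f 56 44 45
f 58 57 60
f 58 60 59
f 60 57 61
f 60 61 59
f 61 57 62
f 61 62 59
f 62 57 63
f 62 63 59
f 63 57 64
f 63 64 59
f 64 57 65
f 64 65 59
f 65 57 66
f 65 66 59
f 66 57 67
f 66 67 59
f 67 57 68
f 67 68 59
f 68 57 69
f 68 69 59
f 69 57 70
f 69 70 59
f 70 57 71
f 70 71 59
f 71 57 58
f 71 58 59
f 73 72 75
f 73 75 74
f 75 72 76
f 75 76 74
f 76 72 77
f 76 77 74
f 77 72 78
f 77 78 74
f 78 72 79
f 78 79 74
f 79 72 80
f 79 80 74
f 80 72 81
f 80 81 74
f 81 72 82
f 81 82 74
f 82 72 83
f 82 83 74
f 83 72 73
f 83 73 74
f 85 84 87
f 85 87 86
f 87 84 88
f 87 88 86
f 88 84 89
f 88 89 86
f 89 84 90
f 89 90 86
f 90 84 91
f 90 91 86
f 91 84 92
f 91 92 86
f 92 84 93
f 92 93 86
f 93 84 94
f 93 94 86
f 94 84 95
f 94 95 86
f 95 84 96
f 95 96 86
f 96 84 97
f 96 97 86
f 97 84 85
f 97 85 86



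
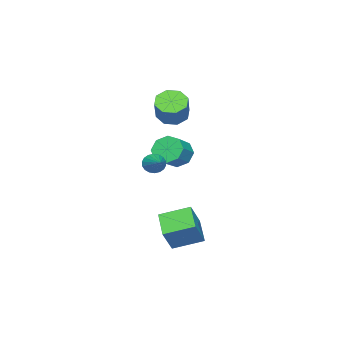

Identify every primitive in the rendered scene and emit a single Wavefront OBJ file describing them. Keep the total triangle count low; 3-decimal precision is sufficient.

v 3.567 0.869 -4.854
v 2.33 -0.163 -4.028
v 2.683 2.414 -4.247
v 1.446 1.381 -3.421
v 4.534 0.859 -3.419
v 3.297 -0.174 -2.593
v 3.65 2.403 -2.812
v 2.413 1.371 -1.986
v -2.01 -2.113 -0.034
v -1.503 -1.858 -0.893
v -0.283 -1.831 -0.166
v -0.79 -2.087 0.694
v -1.755 -1.227 -0.493
v -0.536 -1.201 0.234
v -2.157 -1.116 0.176
v -0.937 -1.089 0.904
v -2.472 -1.589 0.723
v -1.253 -1.562 1.45
v -2.517 -2.369 0.826
v -1.297 -2.342 1.553
v -2.264 -2.999 0.426
v -1.045 -2.973 1.153
v -1.863 -3.111 -0.244
v -0.643 -3.084 0.484
v -1.547 -2.638 -0.79
v -0.328 -2.611 -0.063
v -3.405 -3.296 2.537
v -2.61 -3.4 1.923
v -1.479 -2.807 3.289
v -2.275 -2.704 3.903
v -2.927 -2.696 1.88
v -1.796 -2.103 3.247
v -3.525 -2.344 2.222
v -2.394 -1.751 3.589
v -4.052 -2.55 2.748
v -2.921 -1.957 4.115
v -4.201 -3.193 3.151
v -3.07 -2.6 4.517
v -3.884 -3.897 3.193
v -2.753 -3.304 4.56
v -3.286 -4.249 2.851
v -2.155 -3.656 4.218
v -2.759 -4.043 2.325
v -1.628 -3.45 3.692
v 1.697 -1.423 0.518
v 2.081 -1.498 -0.051
v 3.043 -0.177 1.262
v 1.899 -1.26 -0.122
v 1.678 -1.055 -0.065
v 1.46 -0.922 0.106
v 1.29 -0.889 0.36
v 1.2 -0.962 0.644
v 1.208 -1.126 0.903
v 1.314 -1.349 1.086
v 1.495 -1.587 1.157
v 1.716 -1.792 1.1
v 1.934 -1.924 0.929
v 2.104 -1.957 0.676
v 2.194 -1.885 0.391
v 2.186 -1.721 0.132
f 2 4 1
f 5 2 1
f 1 4 3
f 3 5 1
f 2 8 4
f 6 2 5
f 6 8 2
f 4 8 3
f 7 5 3
f 3 8 7
f 7 6 5
f 8 6 7
f 10 9 13
f 10 13 11
f 11 13 14
f 11 14 12
f 13 9 15
f 13 15 14
f 14 15 16
f 14 16 12
f 15 9 17
f 15 17 16
f 16 17 18
f 16 18 12
f 17 9 19
f 17 19 18
f 18 19 20
f 18 20 12
f 19 9 21
f 19 21 20
f 20 21 22
f 20 22 12
f 21 9 23
f 21 23 22
f 22 23 24
f 22 24 12
f 23 9 25
f 23 25 24
f 24 25 26
f 24 26 12
f 25 9 10
f 25 10 26
f 26 10 11
f 26 11 12
f 28 27 31
f 28 31 29
f 29 31 32
f 29 32 30
f 31 27 33
f 31 33 32
f 32 33 34
f 32 34 30
f 33 27 35
f 33 35 34
f 34 35 36
f 34 36 30
f 35 27 37
f 35 37 36
f 36 37 38
f 36 38 30
f 37 27 39
f 37 39 38
f 38 39 40
f 38 40 30
f 39 27 41
f 39 41 40
f 40 41 42
f 40 42 30
f 41 27 43
f 41 43 42
f 42 43 44
f 42 44 30
f 43 27 28
f 43 28 44
f 44 28 29
f 44 29 30
f 46 45 48
f 46 48 47
f 48 45 49
f 48 49 47
f 49 45 50
f 49 50 47
f 50 45 51
f 50 51 47
f 51 45 52
f 51 52 47
f 52 45 53
f 52 53 47
f 53 45 54
f 53 54 47
f 54 45 55
f 54 55 47
f 55 45 56
f 55 56 47
f 56 45 57
f 56 57 47
f 57 45 58
f 57 58 47
f 58 45 59
f 58 59 47
f 59 45 60
f 59 60 47
f 60 45 46
f 60 46 47



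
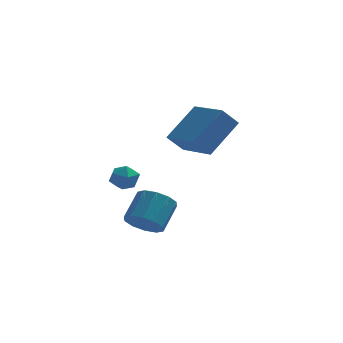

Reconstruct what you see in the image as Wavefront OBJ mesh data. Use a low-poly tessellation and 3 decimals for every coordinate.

v 1.677 -1.7 -0.211
v 2.175 -2.315 0.174
v 2.66 -1.296 1.176
v 2.163 -0.68 0.791
v 2.473 -2.076 -0.213
v 2.958 -1.057 0.789
v 2.467 -1.694 -0.6
v 2.952 -0.674 0.403
v 2.16 -1.313 -0.838
v 2.645 -0.294 0.165
v 1.668 -1.081 -0.836
v 2.153 -0.061 0.166
v 1.18 -1.084 -0.596
v 1.665 -0.065 0.406
v 0.882 -1.323 -0.209
v 1.367 -0.304 0.793
v 0.888 -1.706 0.177
v 1.373 -0.686 1.18
v 1.195 -2.086 0.415
v 1.68 -1.067 1.418
v 1.687 -2.319 0.414
v 2.172 -1.299 1.416
v 4.227 1.827 2.378
v 3.538 1.479 3.203
v 3.006 3.452 2.043
v 2.317 3.104 2.868
v 5.363 2.976 3.812
v 4.674 2.628 4.637
v 4.142 4.601 3.477
v 3.453 4.253 4.302
v 0.713 -0.979 2.056
v 1.358 -1.216 1.959
v 0.462 -1.904 2.641
v 1.107 -2.141 2.544
v 0.996 -1.591 2.954
v 1.151 -1.02 2.592
v 0.669 -2.1 2.008
v 0.824 -1.529 1.646
v 1.331 -1.909 1.93
v 1.533 -1.594 2.514
v 0.287 -1.526 2.086
v 0.489 -1.211 2.67
f 2 1 5
f 2 5 3
f 3 5 6
f 3 6 4
f 5 1 7
f 5 7 6
f 6 7 8
f 6 8 4
f 7 1 9
f 7 9 8
f 8 9 10
f 8 10 4
f 9 1 11
f 9 11 10
f 10 11 12
f 10 12 4
f 11 1 13
f 11 13 12
f 12 13 14
f 12 14 4
f 13 1 15
f 13 15 14
f 14 15 16
f 14 16 4
f 15 1 17
f 15 17 16
f 16 17 18
f 16 18 4
f 17 1 19
f 17 19 18
f 18 19 20
f 18 20 4
f 19 1 21
f 19 21 20
f 20 21 22
f 20 22 4
f 21 1 2
f 21 2 22
f 22 2 3
f 22 3 4
f 24 26 23
f 27 24 23
f 23 26 25
f 25 27 23
f 24 30 26
f 28 24 27
f 28 30 24
f 26 30 25
f 29 27 25
f 25 30 29
f 29 28 27
f 30 28 29
f 31 42 36
f 31 36 32
f 31 32 38
f 31 38 41
f 31 41 42
f 32 36 40
f 36 42 35
f 42 41 33
f 41 38 37
f 38 32 39
f 34 40 35
f 34 35 33
f 34 33 37
f 34 37 39
f 34 39 40
f 35 40 36
f 33 35 42
f 37 33 41
f 39 37 38
f 40 39 32



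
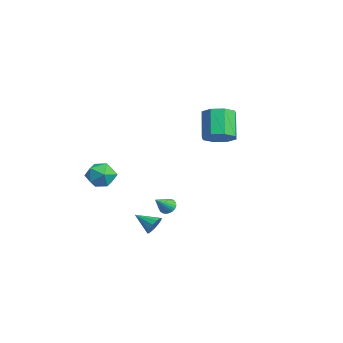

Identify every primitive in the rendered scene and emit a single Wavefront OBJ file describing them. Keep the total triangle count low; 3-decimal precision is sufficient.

v 2.938 -1.104 -2.315
v 3.123 -1.405 -2.736
v 3.482 -1.956 -1.465
v 3.288 -1.271 -2.705
v 3.399 -1.11 -2.616
v 3.439 -0.949 -2.48
v 3.404 -0.811 -2.319
v 3.298 -0.718 -2.158
v 3.137 -0.684 -2.02
v 2.945 -0.713 -1.927
v 2.753 -0.802 -1.893
v 2.589 -0.937 -1.924
v 2.478 -1.098 -2.014
v 2.437 -1.259 -2.149
v 2.472 -1.396 -2.31
v 2.579 -1.49 -2.471
v 2.74 -1.524 -2.609
v 2.931 -1.494 -2.702
v 4.136 -2.181 -3.124
v 4.454 -2.672 -3.429
v 3.344 -3.059 -2.536
v 4.631 -2.616 -3.107
v 4.651 -2.423 -2.791
v 4.508 -2.152 -2.579
v 4.246 -1.891 -2.541
v 3.949 -1.722 -2.687
v 3.712 -1.698 -2.972
v 3.609 -1.828 -3.305
v 3.673 -2.069 -3.581
v 3.884 -2.346 -3.711
v 4.175 -2.571 -3.654
v -2.512 3.533 0.223
v -1.888 4.317 0.536
v -3.104 4.671 2.071
v -3.728 3.887 1.757
v -2.459 4.563 0.027
v -3.675 4.917 1.561
v -3.061 4.205 -0.368
v -4.277 4.56 1.167
v -3.341 3.454 -0.416
v -4.558 3.808 1.118
v -3.136 2.749 -0.091
v -4.352 3.103 1.444
v -2.565 2.503 0.419
v -3.781 2.857 1.953
v -1.963 2.86 0.813
v -3.179 3.215 2.348
v -1.682 3.612 0.862
v -2.899 3.966 2.396
v -2.124 -2.987 -2.371
v -1.226 -3.461 -2.273
v -2.714 -3.839 -1.087
v -1.816 -4.313 -0.989
v -1.894 -3.32 -0.771
v -1.53 -2.793 -1.565
v -2.41 -4.507 -1.795
v -2.046 -3.98 -2.589
v -1.403 -4.401 -1.917
v -1.084 -3.667 -1.285
v -2.856 -3.633 -2.075
v -2.537 -2.899 -1.443
f 2 1 4
f 2 4 3
f 4 1 5
f 4 5 3
f 5 1 6
f 5 6 3
f 6 1 7
f 6 7 3
f 7 1 8
f 7 8 3
f 8 1 9
f 8 9 3
f 9 1 10
f 9 10 3
f 10 1 11
f 10 11 3
f 11 1 12
f 11 12 3
f 12 1 13
f 12 13 3
f 13 1 14
f 13 14 3
f 14 1 15
f 14 15 3
f 15 1 16
f 15 16 3
f 16 1 17
f 16 17 3
f 17 1 18
f 17 18 3
f 18 1 2
f 18 2 3
f 20 19 22
f 20 22 21
f 22 19 23
f 22 23 21
f 23 19 24
f 23 24 21
f 24 19 25
f 24 25 21
f 25 19 26
f 25 26 21
f 26 19 27
f 26 27 21
f 27 19 28
f 27 28 21
f 28 19 29
f 28 29 21
f 29 19 30
f 29 30 21
f 30 19 31
f 30 31 21
f 31 19 20
f 31 20 21
f 33 32 36
f 33 36 34
f 34 36 37
f 34 37 35
f 36 32 38
f 36 38 37
f 37 38 39
f 37 39 35
f 38 32 40
f 38 40 39
f 39 40 41
f 39 41 35
f 40 32 42
f 40 42 41
f 41 42 43
f 41 43 35
f 42 32 44
f 42 44 43
f 43 44 45
f 43 45 35
f 44 32 46
f 44 46 45
f 45 46 47
f 45 47 35
f 46 32 48
f 46 48 47
f 47 48 49
f 47 49 35
f 48 32 33
f 48 33 49
f 49 33 34
f 49 34 35
f 50 61 55
f 50 55 51
f 50 51 57
f 50 57 60
f 50 60 61
f 51 55 59
f 55 61 54
f 61 60 52
f 60 57 56
f 57 51 58
f 53 59 54
f 53 54 52
f 53 52 56
f 53 56 58
f 53 58 59
f 54 59 55
f 52 54 61
f 56 52 60
f 58 56 57
f 59 58 51



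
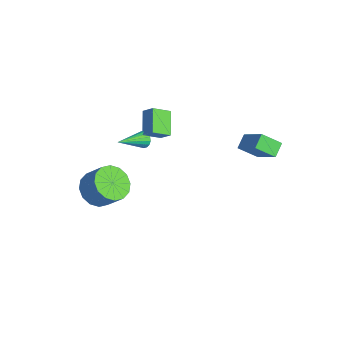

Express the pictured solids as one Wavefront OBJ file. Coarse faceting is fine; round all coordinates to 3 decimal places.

v -2.577 -1.608 -0.437
v -2.323 -1.352 -0.091
v -2.103 -3.152 0.357
v -2.542 -1.371 0.002
v -2.77 -1.445 -0.005
v -2.953 -1.556 -0.111
v -3.05 -1.679 -0.292
v -3.039 -1.785 -0.506
v -2.922 -1.851 -0.704
v -2.726 -1.861 -0.841
v -2.496 -1.813 -0.885
v -2.284 -1.718 -0.827
v -2.14 -1.598 -0.679
v -2.095 -1.48 -0.476
v -2.161 -1.391 -0.263
v 1.81 1.495 1.637
v 1.335 2.046 2.077
v 2.205 2.384 0.951
v 1.73 2.935 1.39
v 3.17 1.765 2.77
v 2.695 2.316 3.209
v 3.565 2.654 2.083
v 3.09 3.205 2.523
v -2.877 -4.032 -3.906
v -2.118 -3.757 -4.608
v -1.324 -3.214 -3.537
v -2.083 -3.488 -2.834
v -2.454 -3.318 -4.581
v -1.66 -2.775 -3.51
v -2.904 -3.07 -4.374
v -2.11 -2.527 -3.303
v -3.346 -3.08 -4.041
v -2.552 -2.536 -2.969
v -3.663 -3.344 -3.671
v -2.869 -2.801 -2.6
v -3.769 -3.793 -3.365
v -2.975 -3.25 -2.294
v -3.636 -4.306 -3.203
v -2.842 -3.763 -2.132
v -3.3 -4.745 -3.23
v -2.506 -4.202 -2.159
v -2.85 -4.993 -3.437
v -2.056 -4.45 -2.366
v -2.408 -4.984 -3.771
v -1.614 -4.44 -2.699
v -2.091 -4.719 -4.14
v -1.297 -4.176 -3.069
v -1.985 -4.27 -4.446
v -1.191 -3.727 -3.375
v -3.441 -1.274 1.007
v -2.926 -0.949 1.556
v -3.43 -0.307 0.423
v -2.915 0.018 0.972
v -2.305 -1.758 0.228
v -1.79 -1.433 0.777
v -2.294 -0.791 -0.356
v -1.779 -0.466 0.193
f 2 1 4
f 2 4 3
f 4 1 5
f 4 5 3
f 5 1 6
f 5 6 3
f 6 1 7
f 6 7 3
f 7 1 8
f 7 8 3
f 8 1 9
f 8 9 3
f 9 1 10
f 9 10 3
f 10 1 11
f 10 11 3
f 11 1 12
f 11 12 3
f 12 1 13
f 12 13 3
f 13 1 14
f 13 14 3
f 14 1 15
f 14 15 3
f 15 1 2
f 15 2 3
f 17 19 16
f 20 17 16
f 16 19 18
f 18 20 16
f 17 23 19
f 21 17 20
f 21 23 17
f 19 23 18
f 22 20 18
f 18 23 22
f 22 21 20
f 23 21 22
f 25 24 28
f 25 28 26
f 26 28 29
f 26 29 27
f 28 24 30
f 28 30 29
f 29 30 31
f 29 31 27
f 30 24 32
f 30 32 31
f 31 32 33
f 31 33 27
f 32 24 34
f 32 34 33
f 33 34 35
f 33 35 27
f 34 24 36
f 34 36 35
f 35 36 37
f 35 37 27
f 36 24 38
f 36 38 37
f 37 38 39
f 37 39 27
f 38 24 40
f 38 40 39
f 39 40 41
f 39 41 27
f 40 24 42
f 40 42 41
f 41 42 43
f 41 43 27
f 42 24 44
f 42 44 43
f 43 44 45
f 43 45 27
f 44 24 46
f 44 46 45
f 45 46 47
f 45 47 27
f 46 24 48
f 46 48 47
f 47 48 49
f 47 49 27
f 48 24 25
f 48 25 49
f 49 25 26
f 49 26 27
f 51 53 50
f 54 51 50
f 50 53 52
f 52 54 50
f 51 57 53
f 55 51 54
f 55 57 51
f 53 57 52
f 56 54 52
f 52 57 56
f 56 55 54
f 57 55 56



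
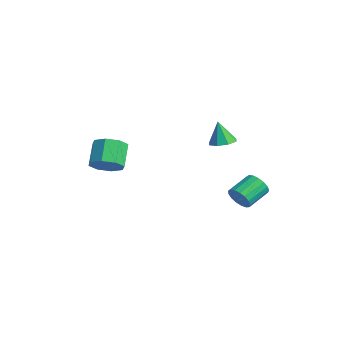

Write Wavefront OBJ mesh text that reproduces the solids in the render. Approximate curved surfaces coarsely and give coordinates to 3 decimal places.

v 1.312 2.933 0.658
v 2.162 2.851 0.871
v 0.908 2.807 2.222
v 1.957 3.492 0.87
v 1.375 3.807 0.745
v 0.755 3.609 0.569
v 0.462 3.016 0.445
v 0.666 2.374 0.446
v 1.249 2.06 0.571
v 1.868 2.257 0.747
v 3.165 3.061 -3.266
v 3.696 3.458 -3.829
v 3.267 4.957 -3.177
v 2.735 4.559 -2.614
v 3.332 3.441 -4.03
v 2.902 4.94 -3.378
v 2.929 3.337 -4.057
v 2.5 4.836 -3.405
v 2.581 3.17 -3.902
v 2.151 4.669 -3.25
v 2.366 2.978 -3.601
v 1.937 4.477 -2.949
v 2.334 2.804 -3.224
v 1.905 4.303 -2.572
v 2.493 2.69 -2.856
v 2.063 4.189 -2.204
v 2.805 2.66 -2.582
v 2.376 4.159 -1.93
v 3.2 2.722 -2.465
v 2.771 4.221 -1.813
v 3.587 2.862 -2.532
v 3.157 4.361 -1.88
v 3.877 3.047 -2.766
v 3.447 4.546 -2.114
v 4.003 3.235 -3.115
v 3.574 4.734 -2.463
v 3.938 3.383 -3.499
v 3.509 4.882 -2.847
v -0.193 -3.939 -0.427
v 0.665 -3.742 0.216
v -0.389 -2.984 1.39
v -1.247 -3.181 0.747
v 0.517 -3.119 -0.319
v -0.537 -2.361 0.855
v -0.047 -2.977 -0.917
v -1.101 -2.219 0.256
v -0.696 -3.398 -1.228
v -1.75 -2.64 -0.055
v -1.051 -4.136 -1.07
v -2.105 -3.378 0.104
v -0.903 -4.759 -0.535
v -1.957 -4.001 0.639
v -0.339 -4.901 0.064
v -1.393 -4.143 1.237
v 0.31 -4.48 0.375
v -0.744 -3.722 1.548
f 2 1 4
f 2 4 3
f 4 1 5
f 4 5 3
f 5 1 6
f 5 6 3
f 6 1 7
f 6 7 3
f 7 1 8
f 7 8 3
f 8 1 9
f 8 9 3
f 9 1 10
f 9 10 3
f 10 1 2
f 10 2 3
f 12 11 15
f 12 15 13
f 13 15 16
f 13 16 14
f 15 11 17
f 15 17 16
f 16 17 18
f 16 18 14
f 17 11 19
f 17 19 18
f 18 19 20
f 18 20 14
f 19 11 21
f 19 21 20
f 20 21 22
f 20 22 14
f 21 11 23
f 21 23 22
f 22 23 24
f 22 24 14
f 23 11 25
f 23 25 24
f 24 25 26
f 24 26 14
f 25 11 27
f 25 27 26
f 26 27 28
f 26 28 14
f 27 11 29
f 27 29 28
f 28 29 30
f 28 30 14
f 29 11 31
f 29 31 30
f 30 31 32
f 30 32 14
f 31 11 33
f 31 33 32
f 32 33 34
f 32 34 14
f 33 11 35
f 33 35 34
f 34 35 36
f 34 36 14
f 35 11 37
f 35 37 36
f 36 37 38
f 36 38 14
f 37 11 12
f 37 12 38
f 38 12 13
f 38 13 14
f 40 39 43
f 40 43 41
f 41 43 44
f 41 44 42
f 43 39 45
f 43 45 44
f 44 45 46
f 44 46 42
f 45 39 47
f 45 47 46
f 46 47 48
f 46 48 42
f 47 39 49
f 47 49 48
f 48 49 50
f 48 50 42
f 49 39 51
f 49 51 50
f 50 51 52
f 50 52 42
f 51 39 53
f 51 53 52
f 52 53 54
f 52 54 42
f 53 39 55
f 53 55 54
f 54 55 56
f 54 56 42
f 55 39 40
f 55 40 56
f 56 40 41
f 56 41 42



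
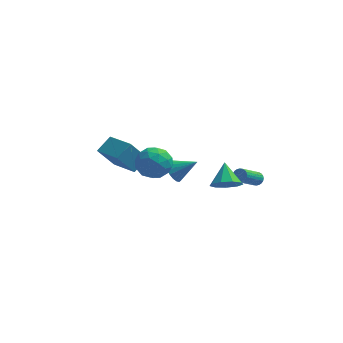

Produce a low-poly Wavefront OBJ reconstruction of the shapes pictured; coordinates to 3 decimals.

v 4.214 3.879 -3.944
v 4.503 4.04 -3.543
v 3.616 2.683 -2.356
v 3.326 2.521 -2.756
v 4.341 4.161 -3.526
v 3.454 2.804 -2.339
v 4.159 4.239 -3.573
v 3.272 2.881 -2.385
v 3.986 4.262 -3.676
v 3.099 2.904 -2.488
v 3.848 4.227 -3.82
v 2.96 2.869 -2.632
v 3.765 4.138 -3.982
v 2.877 2.781 -2.795
v 3.75 4.011 -4.139
v 2.863 2.653 -2.952
v 3.806 3.863 -4.266
v 2.919 2.505 -3.079
v 3.924 3.717 -4.344
v 3.037 2.36 -3.157
v 4.086 3.596 -4.361
v 3.199 2.239 -3.174
v 4.268 3.519 -4.315
v 3.381 2.161 -3.127
v 4.441 3.496 -4.212
v 3.554 2.138 -3.024
v 4.58 3.531 -4.068
v 3.692 2.173 -2.88
v 4.663 3.619 -3.905
v 3.775 2.262 -2.718
v 4.677 3.747 -3.748
v 3.79 2.389 -2.561
v 4.621 3.895 -3.621
v 3.734 2.537 -2.434
v 2.835 -0.062 -1.834
v 3.27 -0.637 -1.099
v 2.545 1.162 -0.706
v 3.758 -0.235 -1.41
v 3.813 0.249 -1.92
v 3.411 0.587 -2.39
v 2.739 0.621 -2.599
v 2.112 0.336 -2.451
v 1.823 -0.135 -2.014
v 2.008 -0.572 -1.493
v 2.579 -0.77 -1.132
v -5.53 2.239 -1.256
v -4.88 3.183 -0.524
v -4.587 2.787 -2.8
v -3.937 3.731 -2.068
v -3.983 0.829 -0.812
v -3.333 1.773 -0.08
v -3.04 1.377 -2.356
v -2.39 2.321 -1.624
v -1 3.785 -3.733
v -0.56 4.11 -4.46
v 0.48 3.895 -2.787
v -0.699 4.446 -4.281
v -0.898 4.651 -3.994
v -1.117 4.684 -3.655
v -1.313 4.539 -3.331
v -1.447 4.245 -3.087
v -1.492 3.86 -2.971
v -1.44 3.46 -3.005
v -1.301 3.124 -3.184
v -1.103 2.919 -3.471
v -0.884 2.886 -3.81
v -0.688 3.03 -4.134
v -0.554 3.324 -4.378
v -0.508 3.71 -4.494
v -2.204 -0.425 0.366
v -1.085 -0.138 0.757
v -1.675 -2.322 0.243
v -0.556 -2.035 0.634
v -1.506 -1.958 1.395
v -1.833 -0.785 1.471
v -0.927 -1.675 -0.471
v -1.254 -0.502 -0.395
v -0.296 -0.91 0.24
v -0.653 -1.085 1.392
v -2.107 -1.375 -0.392
v -2.464 -1.55 0.76
v -1.691 -0.115 0.572
v -1.069 -2.345 0.428
v -1.627 -2.3 0.875
v -0.969 -2.131 1.104
v -2.131 -0.495 0.992
v -1.473 -0.327 1.222
v -1.72 -1.396 1.597
v -1.287 -2.133 -0.222
v -0.629 -1.965 0.008
v -1.791 -0.329 -0.104
v -1.133 -0.16 0.125
v -1.04 -1.064 -0.597
v -0.569 -0.4 0.498
v -0.258 -1.515 0.425
v -0.476 -1.304 -0.224
v -0.669 -0.615 -0.179
v -0.78 -0.503 1.176
v -0.468 -1.618 1.103
v -1.027 -1.573 1.55
v -1.219 -0.883 1.595
v -0.316 -0.957 0.871
v -2.292 -0.842 -0.103
v -1.98 -1.957 -0.176
v -1.541 -1.577 -0.595
v -1.733 -0.887 -0.55
v -2.502 -0.945 0.575
v -2.191 -2.06 0.502
v -2.091 -1.845 1.179
v -2.284 -1.156 1.224
v -2.444 -1.503 0.129
f 2 1 5
f 2 5 3
f 3 5 6
f 3 6 4
f 5 1 7
f 5 7 6
f 6 7 8
f 6 8 4
f 7 1 9
f 7 9 8
f 8 9 10
f 8 10 4
f 9 1 11
f 9 11 10
f 10 11 12
f 10 12 4
f 11 1 13
f 11 13 12
f 12 13 14
f 12 14 4
f 13 1 15
f 13 15 14
f 14 15 16
f 14 16 4
f 15 1 17
f 15 17 16
f 16 17 18
f 16 18 4
f 17 1 19
f 17 19 18
f 18 19 20
f 18 20 4
f 19 1 21
f 19 21 20
f 20 21 22
f 20 22 4
f 21 1 23
f 21 23 22
f 22 23 24
f 22 24 4
f 23 1 25
f 23 25 24
f 24 25 26
f 24 26 4
f 25 1 27
f 25 27 26
f 26 27 28
f 26 28 4
f 27 1 29
f 27 29 28
f 28 29 30
f 28 30 4
f 29 1 31
f 29 31 30
f 30 31 32
f 30 32 4
f 31 1 33
f 31 33 32
f 32 33 34
f 32 34 4
f 33 1 2
f 33 2 34
f 34 2 3
f 34 3 4
f 36 35 38
f 36 38 37
f 38 35 39
f 38 39 37
f 39 35 40
f 39 40 37
f 40 35 41
f 40 41 37
f 41 35 42
f 41 42 37
f 42 35 43
f 42 43 37
f 43 35 44
f 43 44 37
f 44 35 45
f 44 45 37
f 45 35 36
f 45 36 37
f 47 49 46
f 50 47 46
f 46 49 48
f 48 50 46
f 47 53 49
f 51 47 50
f 51 53 47
f 49 53 48
f 52 50 48
f 48 53 52
f 52 51 50
f 53 51 52
f 55 54 57
f 55 57 56
f 57 54 58
f 57 58 56
f 58 54 59
f 58 59 56
f 59 54 60
f 59 60 56
f 60 54 61
f 60 61 56
f 61 54 62
f 61 62 56
f 62 54 63
f 62 63 56
f 63 54 64
f 63 64 56
f 64 54 65
f 64 65 56
f 65 54 66
f 65 66 56
f 66 54 67
f 66 67 56
f 67 54 68
f 67 68 56
f 68 54 69
f 68 69 56
f 69 54 55
f 69 55 56
f 70 107 86
f 107 81 110
f 86 110 75
f 107 110 86
f 70 86 82
f 86 75 87
f 82 87 71
f 86 87 82
f 70 82 91
f 82 71 92
f 91 92 77
f 82 92 91
f 70 91 103
f 91 77 106
f 103 106 80
f 91 106 103
f 70 103 107
f 103 80 111
f 107 111 81
f 103 111 107
f 71 87 98
f 87 75 101
f 98 101 79
f 87 101 98
f 75 110 88
f 110 81 109
f 88 109 74
f 110 109 88
f 81 111 108
f 111 80 104
f 108 104 72
f 111 104 108
f 80 106 105
f 106 77 93
f 105 93 76
f 106 93 105
f 77 92 97
f 92 71 94
f 97 94 78
f 92 94 97
f 73 99 85
f 99 79 100
f 85 100 74
f 99 100 85
f 73 85 83
f 85 74 84
f 83 84 72
f 85 84 83
f 73 83 90
f 83 72 89
f 90 89 76
f 83 89 90
f 73 90 95
f 90 76 96
f 95 96 78
f 90 96 95
f 73 95 99
f 95 78 102
f 99 102 79
f 95 102 99
f 74 100 88
f 100 79 101
f 88 101 75
f 100 101 88
f 72 84 108
f 84 74 109
f 108 109 81
f 84 109 108
f 76 89 105
f 89 72 104
f 105 104 80
f 89 104 105
f 78 96 97
f 96 76 93
f 97 93 77
f 96 93 97
f 79 102 98
f 102 78 94
f 98 94 71
f 102 94 98



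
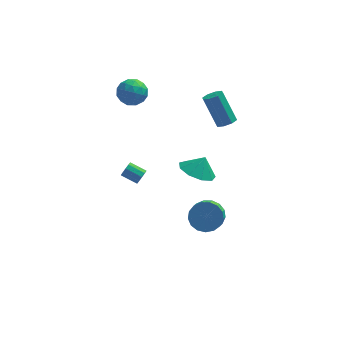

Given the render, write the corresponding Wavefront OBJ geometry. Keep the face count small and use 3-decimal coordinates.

v 1.039 -3.049 2.723
v 1.73 -2.432 2.229
v 1.461 -2.791 3.637
v 1.141 -2.057 2.395
v 0.504 -2.146 2.714
v 0.117 -2.658 3.037
v 0.162 -3.353 3.213
v 0.617 -3.906 3.159
v 1.27 -4.058 2.901
v 1.815 -3.738 2.559
v 1.997 -3.096 2.294
v -2.792 3.867 3.845
v -2.281 3.58 4.561
v -2.779 2.48 3.279
v -2.268 2.193 3.995
v -3.15 2.44 4.126
v -3.158 3.297 4.475
v -1.902 2.763 3.365
v -1.91 3.62 3.714
v -1.731 2.897 4.264
v -2.502 2.698 4.735
v -2.558 3.362 3.105
v -3.329 3.163 3.576
v -2.538 3.845 4.252
v -2.522 2.215 3.588
v -3.04 2.36 3.664
v -2.74 2.192 4.085
v -3.053 3.679 4.202
v -2.753 3.51 4.623
v -3.264 2.84 4.367
v -2.307 2.55 3.217
v -2.007 2.381 3.638
v -2.32 3.868 3.755
v -2.02 3.7 4.176
v -1.796 3.22 3.473
v -1.914 3.275 4.499
v -1.906 2.46 4.167
v -1.691 2.795 3.796
v -1.696 3.299 4.001
v -2.368 3.158 4.775
v -2.36 2.343 4.443
v -2.878 2.488 4.52
v -2.883 2.992 4.725
v -2.044 2.757 4.601
v -2.7 3.717 3.397
v -2.692 2.902 3.065
v -2.177 3.068 3.115
v -2.182 3.572 3.32
v -3.154 3.6 3.673
v -3.146 2.785 3.341
v -3.364 2.761 3.839
v -3.369 3.265 4.044
v -3.016 3.303 3.239
v 2.622 2.983 1.419
v 3.126 3.354 1.487
v 2.343 4.108 3.189
v 1.838 3.737 3.121
v 2.775 3.565 1.232
v 1.992 4.319 2.934
v 2.334 3.435 1.087
v 1.551 4.189 2.789
v 2.062 3.04 1.136
v 1.278 3.794 2.838
v 2.117 2.612 1.351
v 1.334 3.366 3.053
v 2.468 2.401 1.606
v 1.685 3.155 3.308
v 2.909 2.531 1.751
v 2.126 3.285 3.453
v 3.182 2.926 1.702
v 2.398 3.68 3.404
v 1.63 -3.222 -0.873
v 2.394 -3.609 -1.235
v 2.275 -4.486 -0.548
v 1.51 -4.098 -0.187
v 2.549 -3.365 -0.896
v 2.429 -4.242 -0.209
v 2.492 -3.088 -0.552
v 2.373 -3.965 0.135
v 2.239 -2.842 -0.282
v 2.119 -3.718 0.405
v 1.845 -2.682 -0.147
v 1.726 -3.559 0.54
v 1.403 -2.647 -0.179
v 1.283 -3.523 0.508
v 1.012 -2.743 -0.369
v 0.892 -3.619 0.317
v 0.763 -2.948 -0.676
v 0.643 -3.825 0.011
v 0.713 -3.217 -1.027
v 0.593 -4.094 -0.341
v 0.872 -3.486 -1.343
v 0.753 -4.363 -0.657
v 1.206 -3.695 -1.552
v 1.086 -4.572 -0.865
v 1.636 -3.795 -1.605
v 1.516 -4.672 -0.919
v 2.065 -3.764 -1.491
v 1.945 -4.641 -0.804
v -2.074 3.005 -3.578
v -1.819 3.198 -3.168
v -2.73 3.567 -2.773
v -2.986 3.375 -3.182
v -1.826 3.424 -3.396
v -2.737 3.794 -3
v -1.928 3.491 -3.693
v -2.839 3.86 -3.298
v -2.086 3.372 -3.946
v -2.997 3.741 -3.551
v -2.239 3.113 -4.059
v -3.151 3.482 -3.664
v -2.33 2.813 -3.987
v -3.241 3.182 -3.592
v -2.323 2.586 -3.76
v -3.234 2.956 -3.364
v -2.221 2.52 -3.462
v -3.132 2.889 -3.067
v -2.063 2.639 -3.209
v -2.974 3.008 -2.814
v -1.909 2.898 -3.096
v -2.821 3.267 -2.701
f 2 1 4
f 2 4 3
f 4 1 5
f 4 5 3
f 5 1 6
f 5 6 3
f 6 1 7
f 6 7 3
f 7 1 8
f 7 8 3
f 8 1 9
f 8 9 3
f 9 1 10
f 9 10 3
f 10 1 11
f 10 11 3
f 11 1 2
f 11 2 3
f 12 49 28
f 49 23 52
f 28 52 17
f 49 52 28
f 12 28 24
f 28 17 29
f 24 29 13
f 28 29 24
f 12 24 33
f 24 13 34
f 33 34 19
f 24 34 33
f 12 33 45
f 33 19 48
f 45 48 22
f 33 48 45
f 12 45 49
f 45 22 53
f 49 53 23
f 45 53 49
f 13 29 40
f 29 17 43
f 40 43 21
f 29 43 40
f 17 52 30
f 52 23 51
f 30 51 16
f 52 51 30
f 23 53 50
f 53 22 46
f 50 46 14
f 53 46 50
f 22 48 47
f 48 19 35
f 47 35 18
f 48 35 47
f 19 34 39
f 34 13 36
f 39 36 20
f 34 36 39
f 15 41 27
f 41 21 42
f 27 42 16
f 41 42 27
f 15 27 25
f 27 16 26
f 25 26 14
f 27 26 25
f 15 25 32
f 25 14 31
f 32 31 18
f 25 31 32
f 15 32 37
f 32 18 38
f 37 38 20
f 32 38 37
f 15 37 41
f 37 20 44
f 41 44 21
f 37 44 41
f 16 42 30
f 42 21 43
f 30 43 17
f 42 43 30
f 14 26 50
f 26 16 51
f 50 51 23
f 26 51 50
f 18 31 47
f 31 14 46
f 47 46 22
f 31 46 47
f 20 38 39
f 38 18 35
f 39 35 19
f 38 35 39
f 21 44 40
f 44 20 36
f 40 36 13
f 44 36 40
f 55 54 58
f 55 58 56
f 56 58 59
f 56 59 57
f 58 54 60
f 58 60 59
f 59 60 61
f 59 61 57
f 60 54 62
f 60 62 61
f 61 62 63
f 61 63 57
f 62 54 64
f 62 64 63
f 63 64 65
f 63 65 57
f 64 54 66
f 64 66 65
f 65 66 67
f 65 67 57
f 66 54 68
f 66 68 67
f 67 68 69
f 67 69 57
f 68 54 70
f 68 70 69
f 69 70 71
f 69 71 57
f 70 54 55
f 70 55 71
f 71 55 56
f 71 56 57
f 73 72 76
f 73 76 74
f 74 76 77
f 74 77 75
f 76 72 78
f 76 78 77
f 77 78 79
f 77 79 75
f 78 72 80
f 78 80 79
f 79 80 81
f 79 81 75
f 80 72 82
f 80 82 81
f 81 82 83
f 81 83 75
f 82 72 84
f 82 84 83
f 83 84 85
f 83 85 75
f 84 72 86
f 84 86 85
f 85 86 87
f 85 87 75
f 86 72 88
f 86 88 87
f 87 88 89
f 87 89 75
f 88 72 90
f 88 90 89
f 89 90 91
f 89 91 75
f 90 72 92
f 90 92 91
f 91 92 93
f 91 93 75
f 92 72 94
f 92 94 93
f 93 94 95
f 93 95 75
f 94 72 96
f 94 96 95
f 95 96 97
f 95 97 75
f 96 72 98
f 96 98 97
f 97 98 99
f 97 99 75
f 98 72 73
f 98 73 99
f 99 73 74
f 99 74 75
f 101 100 104
f 101 104 102
f 102 104 105
f 102 105 103
f 104 100 106
f 104 106 105
f 105 106 107
f 105 107 103
f 106 100 108
f 106 108 107
f 107 108 109
f 107 109 103
f 108 100 110
f 108 110 109
f 109 110 111
f 109 111 103
f 110 100 112
f 110 112 111
f 111 112 113
f 111 113 103
f 112 100 114
f 112 114 113
f 113 114 115
f 113 115 103
f 114 100 116
f 114 116 115
f 115 116 117
f 115 117 103
f 116 100 118
f 116 118 117
f 117 118 119
f 117 119 103
f 118 100 120
f 118 120 119
f 119 120 121
f 119 121 103
f 120 100 101
f 120 101 121
f 121 101 102
f 121 102 103

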